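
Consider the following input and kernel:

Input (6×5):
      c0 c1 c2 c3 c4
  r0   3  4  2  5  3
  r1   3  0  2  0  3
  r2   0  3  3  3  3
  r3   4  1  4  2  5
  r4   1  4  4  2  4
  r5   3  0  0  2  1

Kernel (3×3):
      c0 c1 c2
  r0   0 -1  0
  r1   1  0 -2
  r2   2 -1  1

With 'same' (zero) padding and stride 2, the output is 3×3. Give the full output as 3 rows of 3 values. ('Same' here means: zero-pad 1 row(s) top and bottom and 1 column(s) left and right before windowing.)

-11 -8 2
-12 -5 -1
-15 -2 0

Output[0,0]: The receptive field on the zero-padded input at this output position is [0 0 0 / 0 3 4 / 0 3 0]. Elementwise product with the kernel and sum: 0·-1 + 0·1 + 4·-2 + 0·2 + 3·-1 + 0·1.
Output[0,1]: The receptive field on the zero-padded input at this output position is [0 0 0 / 4 2 5 / 0 2 0]. Elementwise product with the kernel and sum: 0·-1 + 4·1 + 5·-2 + 0·2 + 2·-1 + 0·1.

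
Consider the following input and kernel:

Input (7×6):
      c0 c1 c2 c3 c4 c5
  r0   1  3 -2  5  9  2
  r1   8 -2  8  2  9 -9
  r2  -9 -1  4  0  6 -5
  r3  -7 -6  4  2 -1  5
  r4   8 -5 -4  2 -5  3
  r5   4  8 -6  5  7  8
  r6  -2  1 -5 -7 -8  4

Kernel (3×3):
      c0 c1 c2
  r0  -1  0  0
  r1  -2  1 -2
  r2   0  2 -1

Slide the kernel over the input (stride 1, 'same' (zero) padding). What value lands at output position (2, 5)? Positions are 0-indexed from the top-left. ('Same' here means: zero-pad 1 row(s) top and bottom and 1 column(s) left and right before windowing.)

-16

The receptive field on the zero-padded input at this output position is [9 -9 0 / 6 -5 0 / -1 5 0]. Elementwise product with the kernel and sum: 9·-1 + 6·-2 + -5·1 + 0·-2 + 5·2 + 0·-1.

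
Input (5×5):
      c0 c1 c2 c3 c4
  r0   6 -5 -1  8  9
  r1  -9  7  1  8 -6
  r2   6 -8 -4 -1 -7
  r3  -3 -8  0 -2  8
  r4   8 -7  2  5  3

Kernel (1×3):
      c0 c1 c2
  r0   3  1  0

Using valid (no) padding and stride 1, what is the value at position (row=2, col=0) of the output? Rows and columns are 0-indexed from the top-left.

10

The receptive field on the input at this output position is [6 -8 -4]. Elementwise product with the kernel and sum: 6·3 + -8·1.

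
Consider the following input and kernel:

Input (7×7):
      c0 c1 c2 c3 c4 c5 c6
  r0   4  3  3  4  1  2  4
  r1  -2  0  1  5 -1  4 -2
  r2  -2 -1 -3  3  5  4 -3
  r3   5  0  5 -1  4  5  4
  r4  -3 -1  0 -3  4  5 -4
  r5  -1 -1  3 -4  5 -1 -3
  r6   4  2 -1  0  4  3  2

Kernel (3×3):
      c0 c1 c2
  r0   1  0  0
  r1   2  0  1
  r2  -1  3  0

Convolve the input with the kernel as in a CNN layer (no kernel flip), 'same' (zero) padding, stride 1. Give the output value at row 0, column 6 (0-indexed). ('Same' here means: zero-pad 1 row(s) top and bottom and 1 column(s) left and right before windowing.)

-6

The receptive field on the zero-padded input at this output position is [0 0 0 / 2 4 0 / 4 -2 0]. Elementwise product with the kernel and sum: 0·1 + 2·2 + 0·1 + 4·-1 + -2·3.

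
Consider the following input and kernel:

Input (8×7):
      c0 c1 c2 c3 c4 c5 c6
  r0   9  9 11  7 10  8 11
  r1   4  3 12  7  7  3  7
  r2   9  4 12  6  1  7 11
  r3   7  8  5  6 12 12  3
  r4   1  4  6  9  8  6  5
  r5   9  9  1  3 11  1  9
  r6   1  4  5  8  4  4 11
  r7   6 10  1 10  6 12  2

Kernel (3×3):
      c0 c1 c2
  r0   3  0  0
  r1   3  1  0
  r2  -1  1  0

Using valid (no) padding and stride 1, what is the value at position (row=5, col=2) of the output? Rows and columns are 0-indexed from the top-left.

The receptive field on the input at this output position is [1 3 11 / 5 8 4 / 1 10 6]. Elementwise product with the kernel and sum: 1·3 + 5·3 + 8·1 + 1·-1 + 10·1.

35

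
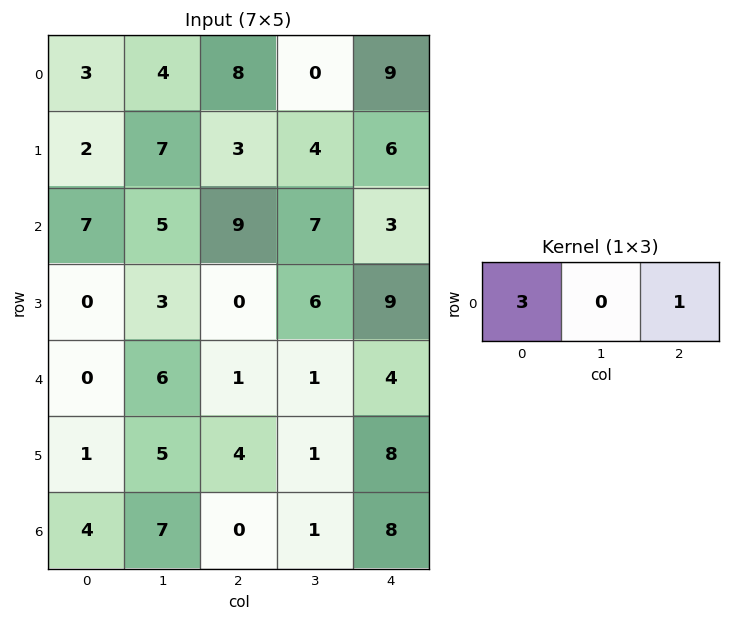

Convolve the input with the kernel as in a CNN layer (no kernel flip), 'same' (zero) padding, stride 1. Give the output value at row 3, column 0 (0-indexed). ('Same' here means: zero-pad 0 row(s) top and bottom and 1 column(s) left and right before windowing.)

3

The receptive field on the zero-padded input at this output position is [0 0 3]. Elementwise product with the kernel and sum: 0·3 + 3·1.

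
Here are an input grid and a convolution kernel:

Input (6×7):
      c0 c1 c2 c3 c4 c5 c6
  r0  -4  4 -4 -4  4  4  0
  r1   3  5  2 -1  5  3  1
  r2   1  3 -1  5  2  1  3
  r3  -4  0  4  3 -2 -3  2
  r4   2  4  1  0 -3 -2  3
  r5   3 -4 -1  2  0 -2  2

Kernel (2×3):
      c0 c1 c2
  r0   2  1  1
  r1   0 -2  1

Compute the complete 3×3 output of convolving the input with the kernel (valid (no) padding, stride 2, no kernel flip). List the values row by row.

Output[0,0]: The receptive field on the input at this output position is [-4 4 -4 / 3 5 2]. Elementwise product with the kernel and sum: -4·2 + 4·1 + -4·1 + 5·-2 + 2·1.
Output[0,1]: The receptive field on the input at this output position is [-4 -4 4 / 2 -1 5]. Elementwise product with the kernel and sum: -4·2 + -4·1 + 4·1 + -1·-2 + 5·1.

-16 -1 7
8 -3 16
16 -5 1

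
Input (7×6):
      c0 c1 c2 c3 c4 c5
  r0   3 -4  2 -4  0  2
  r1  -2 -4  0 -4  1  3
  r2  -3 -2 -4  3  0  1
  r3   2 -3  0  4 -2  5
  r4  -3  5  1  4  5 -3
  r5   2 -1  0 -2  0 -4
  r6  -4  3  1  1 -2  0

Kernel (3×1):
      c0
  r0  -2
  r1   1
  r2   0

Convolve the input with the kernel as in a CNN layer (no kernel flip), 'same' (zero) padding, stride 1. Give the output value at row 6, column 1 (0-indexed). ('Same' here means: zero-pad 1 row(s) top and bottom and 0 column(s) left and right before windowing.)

The receptive field on the zero-padded input at this output position is [-1 / 3 / 0]. Elementwise product with the kernel and sum: -1·-2 + 3·1.

5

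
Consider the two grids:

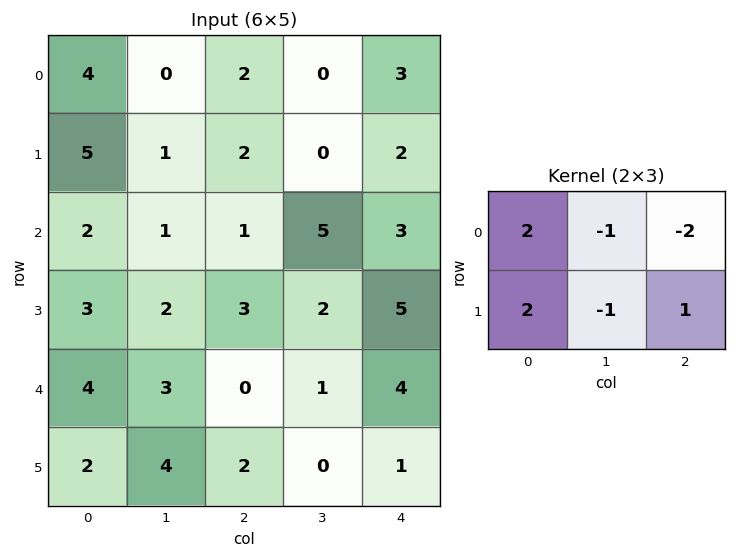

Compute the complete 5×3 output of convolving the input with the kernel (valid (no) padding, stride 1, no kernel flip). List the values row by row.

Output[0,0]: The receptive field on the input at this output position is [4 0 2 / 5 1 2]. Elementwise product with the kernel and sum: 4·2 + 0·-1 + 2·-2 + 5·2 + 1·-1 + 2·1.
Output[0,1]: The receptive field on the input at this output position is [0 2 0 / 1 2 0]. Elementwise product with the kernel and sum: 0·2 + 2·-1 + 0·-2 + 1·2 + 2·-1 + 0·1.

15 -2 4
9 6 0
8 -6 0
3 4 -3
7 10 -4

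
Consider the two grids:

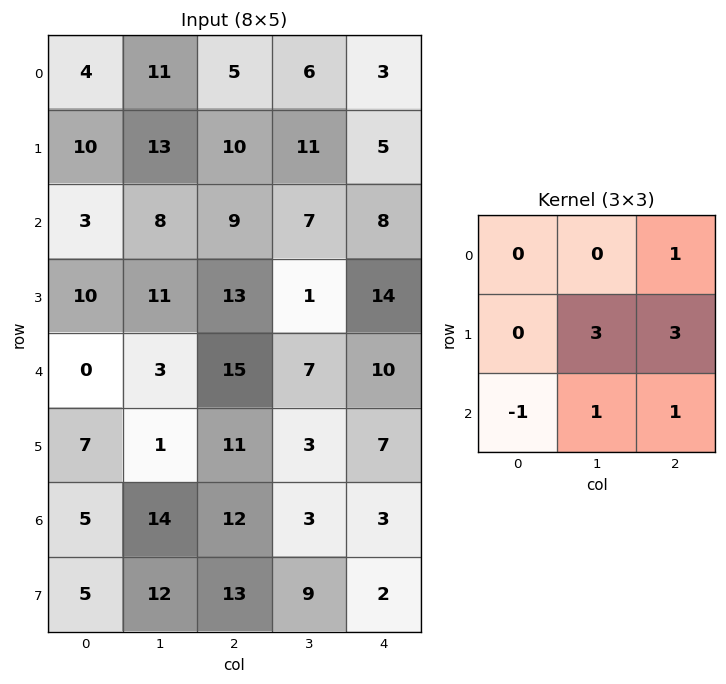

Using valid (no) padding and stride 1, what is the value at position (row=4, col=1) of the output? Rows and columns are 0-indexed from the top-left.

The receptive field on the input at this output position is [3 15 7 / 1 11 3 / 14 12 3]. Elementwise product with the kernel and sum: 7·1 + 11·3 + 3·3 + 14·-1 + 12·1 + 3·1.

50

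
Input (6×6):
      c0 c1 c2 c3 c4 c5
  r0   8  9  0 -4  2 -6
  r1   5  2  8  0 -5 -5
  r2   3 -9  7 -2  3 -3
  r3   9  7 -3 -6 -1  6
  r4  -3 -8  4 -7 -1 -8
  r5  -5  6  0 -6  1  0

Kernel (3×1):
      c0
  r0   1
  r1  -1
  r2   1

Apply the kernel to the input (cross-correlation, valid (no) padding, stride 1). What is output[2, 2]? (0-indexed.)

The receptive field on the input at this output position is [7 / -3 / 4]. Elementwise product with the kernel and sum: 7·1 + -3·-1 + 4·1.

14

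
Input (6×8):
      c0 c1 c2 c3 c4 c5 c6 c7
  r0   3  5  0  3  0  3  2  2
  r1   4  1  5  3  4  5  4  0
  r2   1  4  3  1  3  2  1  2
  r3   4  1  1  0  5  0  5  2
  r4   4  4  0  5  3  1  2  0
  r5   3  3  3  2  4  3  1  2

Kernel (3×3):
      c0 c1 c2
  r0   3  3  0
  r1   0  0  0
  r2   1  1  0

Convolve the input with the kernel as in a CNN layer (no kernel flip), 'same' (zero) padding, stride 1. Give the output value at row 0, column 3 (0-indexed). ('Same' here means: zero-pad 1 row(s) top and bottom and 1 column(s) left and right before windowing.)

The receptive field on the zero-padded input at this output position is [0 0 0 / 0 3 0 / 5 3 4]. Elementwise product with the kernel and sum: 0·3 + 0·3 + 5·1 + 3·1.

8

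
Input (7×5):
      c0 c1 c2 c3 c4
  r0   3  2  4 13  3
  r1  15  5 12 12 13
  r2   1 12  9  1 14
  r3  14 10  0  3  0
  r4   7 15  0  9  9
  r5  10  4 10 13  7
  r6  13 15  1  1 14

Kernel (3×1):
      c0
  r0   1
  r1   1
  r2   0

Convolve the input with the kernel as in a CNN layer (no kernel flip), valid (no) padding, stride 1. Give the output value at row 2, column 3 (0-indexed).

4

The receptive field on the input at this output position is [1 / 3 / 9]. Elementwise product with the kernel and sum: 1·1 + 3·1.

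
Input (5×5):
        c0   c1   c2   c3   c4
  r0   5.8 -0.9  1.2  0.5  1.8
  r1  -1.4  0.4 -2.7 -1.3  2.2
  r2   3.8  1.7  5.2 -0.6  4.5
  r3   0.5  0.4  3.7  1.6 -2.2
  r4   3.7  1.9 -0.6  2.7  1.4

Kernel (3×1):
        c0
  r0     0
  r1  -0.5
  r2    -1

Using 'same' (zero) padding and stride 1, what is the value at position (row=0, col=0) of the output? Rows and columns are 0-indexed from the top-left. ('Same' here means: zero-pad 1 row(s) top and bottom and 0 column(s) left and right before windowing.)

-1.5

The receptive field on the zero-padded input at this output position is [0 / 5.8 / -1.4]. Elementwise product with the kernel and sum: 5.8·-0.5 + -1.4·-1.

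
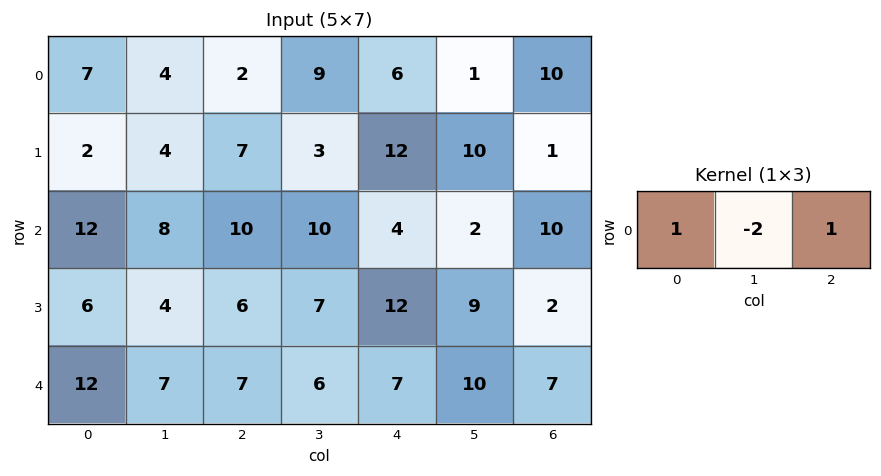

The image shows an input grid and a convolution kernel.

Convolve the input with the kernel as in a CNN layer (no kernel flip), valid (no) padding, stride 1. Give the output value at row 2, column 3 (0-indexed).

The receptive field on the input at this output position is [10 4 2]. Elementwise product with the kernel and sum: 10·1 + 4·-2 + 2·1.

4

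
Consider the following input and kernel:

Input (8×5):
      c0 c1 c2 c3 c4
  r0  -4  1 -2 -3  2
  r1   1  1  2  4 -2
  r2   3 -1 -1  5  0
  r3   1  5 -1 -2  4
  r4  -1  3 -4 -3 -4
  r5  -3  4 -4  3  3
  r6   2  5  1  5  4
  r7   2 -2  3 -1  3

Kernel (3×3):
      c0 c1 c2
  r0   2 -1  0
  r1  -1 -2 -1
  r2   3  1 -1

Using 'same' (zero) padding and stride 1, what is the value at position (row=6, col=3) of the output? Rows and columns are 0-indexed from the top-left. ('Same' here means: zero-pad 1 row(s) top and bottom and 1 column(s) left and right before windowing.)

-21

The receptive field on the zero-padded input at this output position is [-4 3 3 / 1 5 4 / 3 -1 3]. Elementwise product with the kernel and sum: -4·2 + 3·-1 + 1·-1 + 5·-2 + 4·-1 + 3·3 + -1·1 + 3·-1.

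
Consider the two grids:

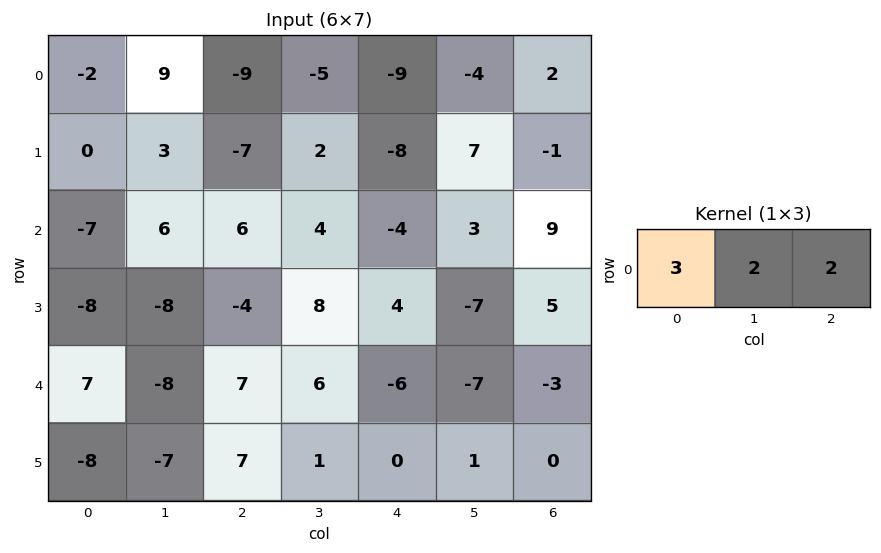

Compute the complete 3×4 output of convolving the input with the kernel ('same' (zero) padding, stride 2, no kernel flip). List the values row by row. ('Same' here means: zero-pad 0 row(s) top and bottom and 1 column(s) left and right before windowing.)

14 -1 -41 -8
-2 38 10 27
-2 2 -8 -27

Output[0,0]: The receptive field on the zero-padded input at this output position is [0 -2 9]. Elementwise product with the kernel and sum: 0·3 + -2·2 + 9·2.
Output[0,1]: The receptive field on the zero-padded input at this output position is [9 -9 -5]. Elementwise product with the kernel and sum: 9·3 + -9·2 + -5·2.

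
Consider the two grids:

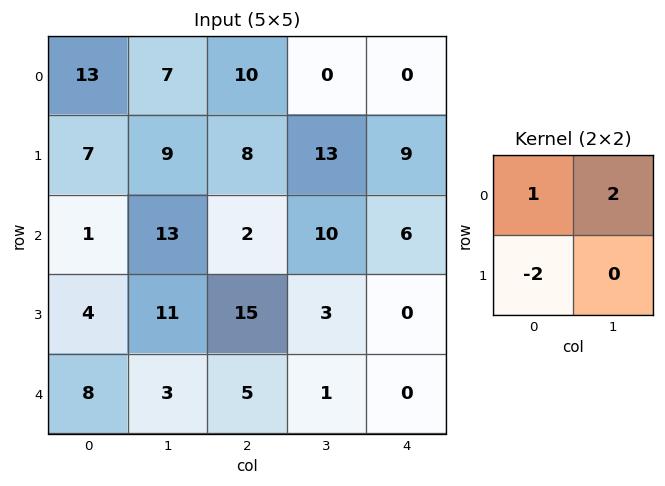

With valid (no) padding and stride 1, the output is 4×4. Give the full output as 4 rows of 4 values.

Output[0,0]: The receptive field on the input at this output position is [13 7 / 7 9]. Elementwise product with the kernel and sum: 13·1 + 7·2 + 7·-2.
Output[0,1]: The receptive field on the input at this output position is [7 10 / 9 8]. Elementwise product with the kernel and sum: 7·1 + 10·2 + 9·-2.

13 9 -6 -26
23 -1 30 11
19 -5 -8 16
10 35 11 1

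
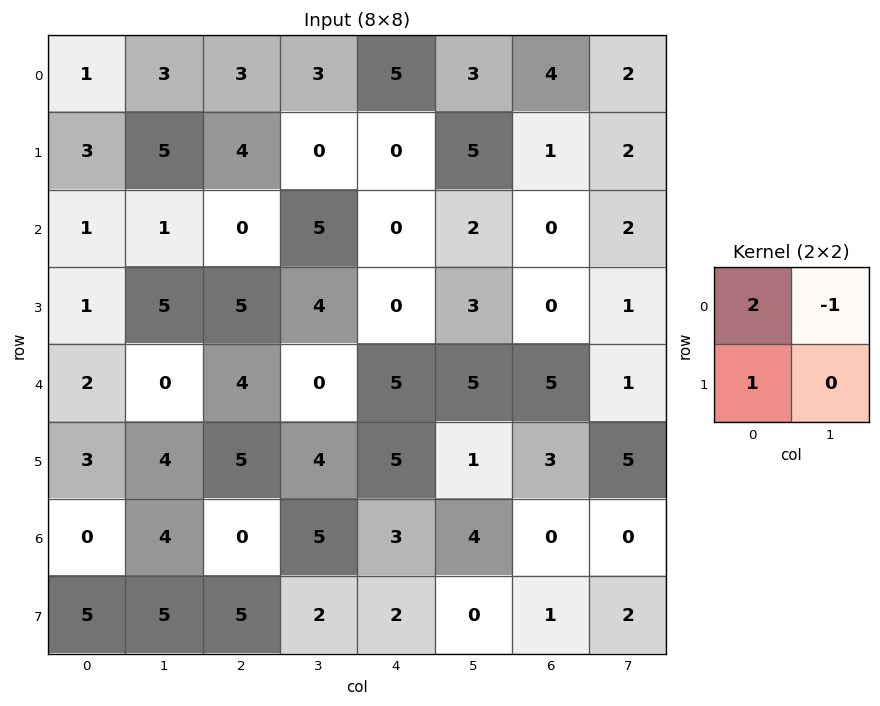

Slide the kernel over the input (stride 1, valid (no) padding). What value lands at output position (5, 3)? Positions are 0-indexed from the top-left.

The receptive field on the input at this output position is [4 5 / 5 3]. Elementwise product with the kernel and sum: 4·2 + 5·-1 + 5·1.

8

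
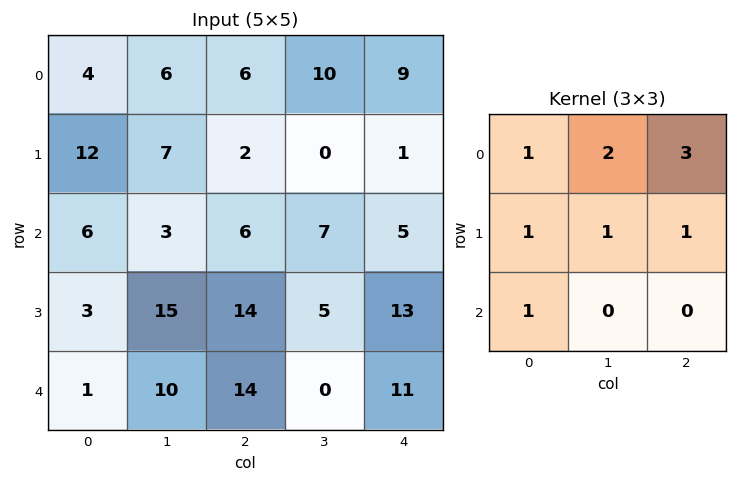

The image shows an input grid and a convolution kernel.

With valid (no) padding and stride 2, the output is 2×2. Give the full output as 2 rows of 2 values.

Output[0,0]: The receptive field on the input at this output position is [4 6 6 / 12 7 2 / 6 3 6]. Elementwise product with the kernel and sum: 4·1 + 6·2 + 6·3 + 12·1 + 7·1 + 2·1 + 6·1.

61 62
63 81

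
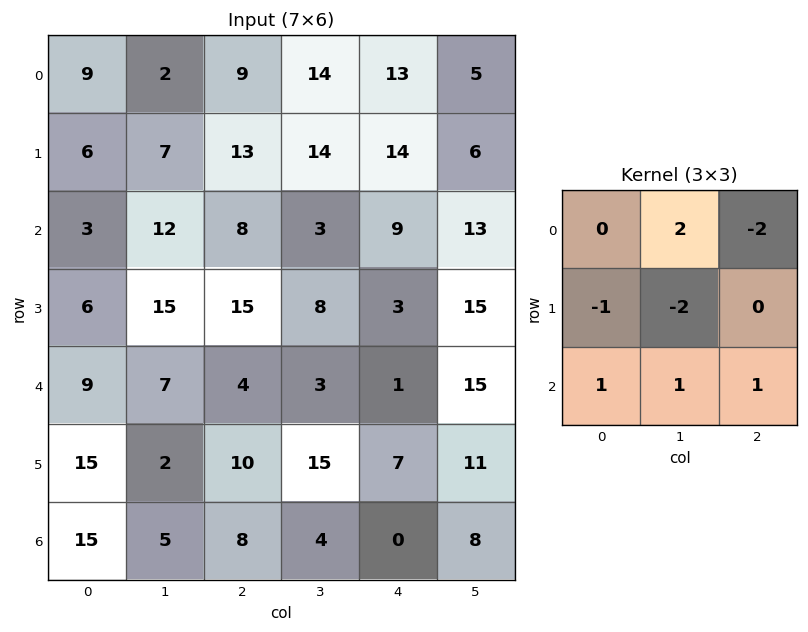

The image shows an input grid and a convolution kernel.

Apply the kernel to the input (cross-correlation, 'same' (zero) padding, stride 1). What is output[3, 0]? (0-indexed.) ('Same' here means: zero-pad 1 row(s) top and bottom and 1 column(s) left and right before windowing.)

The receptive field on the zero-padded input at this output position is [0 3 12 / 0 6 15 / 0 9 7]. Elementwise product with the kernel and sum: 3·2 + 12·-2 + 0·-1 + 6·-2 + 0·1 + 9·1 + 7·1.

-14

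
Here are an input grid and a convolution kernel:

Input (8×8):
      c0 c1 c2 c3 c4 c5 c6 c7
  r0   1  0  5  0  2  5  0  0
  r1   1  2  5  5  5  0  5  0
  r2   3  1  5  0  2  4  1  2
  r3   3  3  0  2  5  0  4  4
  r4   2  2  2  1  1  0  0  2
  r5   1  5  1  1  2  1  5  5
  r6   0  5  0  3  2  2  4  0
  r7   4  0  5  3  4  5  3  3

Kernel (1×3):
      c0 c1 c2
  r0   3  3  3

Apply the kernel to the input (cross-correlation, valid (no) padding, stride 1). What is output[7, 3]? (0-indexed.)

The receptive field on the input at this output position is [3 4 5]. Elementwise product with the kernel and sum: 3·3 + 4·3 + 5·3.

36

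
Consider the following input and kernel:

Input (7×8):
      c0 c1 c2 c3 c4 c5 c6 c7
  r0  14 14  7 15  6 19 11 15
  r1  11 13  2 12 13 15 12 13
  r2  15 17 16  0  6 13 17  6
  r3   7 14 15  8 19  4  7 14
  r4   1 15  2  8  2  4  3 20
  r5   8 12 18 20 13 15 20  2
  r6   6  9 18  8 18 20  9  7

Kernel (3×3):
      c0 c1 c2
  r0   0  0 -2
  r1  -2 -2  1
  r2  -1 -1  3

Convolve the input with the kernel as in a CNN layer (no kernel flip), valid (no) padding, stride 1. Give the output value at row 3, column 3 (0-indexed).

The receptive field on the input at this output position is [8 19 4 / 8 2 4 / 20 13 15]. Elementwise product with the kernel and sum: 4·-2 + 8·-2 + 2·-2 + 4·1 + 20·-1 + 13·-1 + 15·3.

-12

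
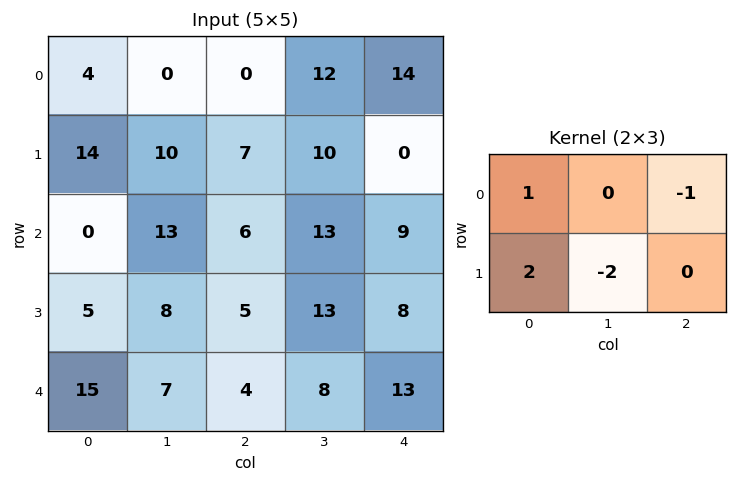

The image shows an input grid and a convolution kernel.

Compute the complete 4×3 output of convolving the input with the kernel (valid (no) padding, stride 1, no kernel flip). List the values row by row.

12 -6 -20
-19 14 -7
-12 6 -19
16 1 -11

Output[0,0]: The receptive field on the input at this output position is [4 0 0 / 14 10 7]. Elementwise product with the kernel and sum: 4·1 + 0·-1 + 14·2 + 10·-2.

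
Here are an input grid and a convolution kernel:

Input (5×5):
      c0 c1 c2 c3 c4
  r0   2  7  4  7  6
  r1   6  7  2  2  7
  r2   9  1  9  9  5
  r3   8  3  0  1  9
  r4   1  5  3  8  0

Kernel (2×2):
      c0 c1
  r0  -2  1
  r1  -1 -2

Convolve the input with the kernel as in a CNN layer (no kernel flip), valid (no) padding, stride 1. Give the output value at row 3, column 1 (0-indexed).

The receptive field on the input at this output position is [3 0 / 5 3]. Elementwise product with the kernel and sum: 3·-2 + 0·1 + 5·-1 + 3·-2.

-17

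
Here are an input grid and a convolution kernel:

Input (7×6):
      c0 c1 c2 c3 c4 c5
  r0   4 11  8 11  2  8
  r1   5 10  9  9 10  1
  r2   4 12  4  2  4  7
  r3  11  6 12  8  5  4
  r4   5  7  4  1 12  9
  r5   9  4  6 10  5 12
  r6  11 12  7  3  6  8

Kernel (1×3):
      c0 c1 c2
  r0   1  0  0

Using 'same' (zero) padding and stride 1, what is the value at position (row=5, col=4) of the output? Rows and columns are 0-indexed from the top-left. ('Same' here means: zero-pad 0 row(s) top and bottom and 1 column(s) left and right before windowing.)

The receptive field on the zero-padded input at this output position is [10 5 12]. Elementwise product with the kernel and sum: 10·1.

10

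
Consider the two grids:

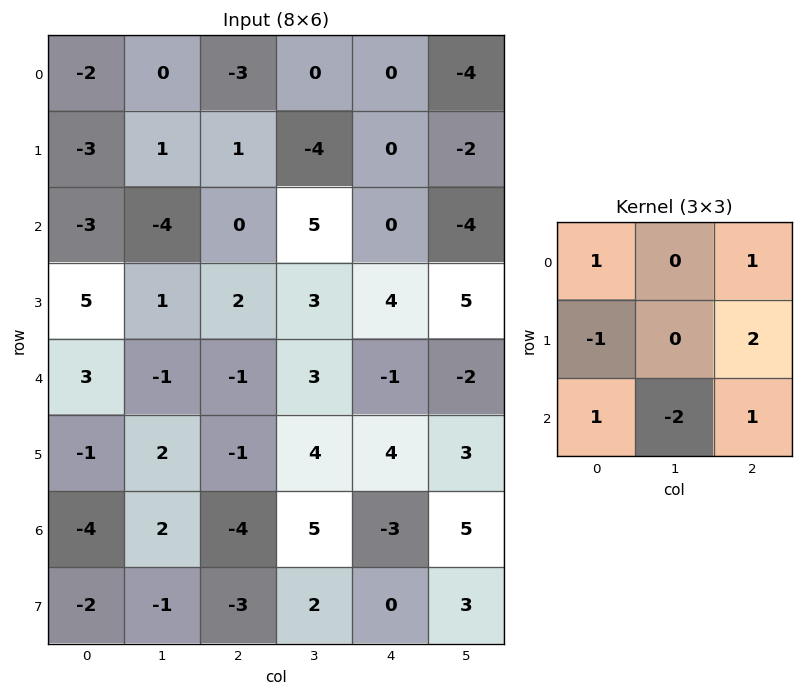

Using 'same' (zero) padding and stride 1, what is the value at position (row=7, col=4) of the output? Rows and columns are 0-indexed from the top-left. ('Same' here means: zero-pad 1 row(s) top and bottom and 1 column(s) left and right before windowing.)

The receptive field on the zero-padded input at this output position is [5 -3 5 / 2 0 3 / 0 0 0]. Elementwise product with the kernel and sum: 5·1 + 5·1 + 2·-1 + 3·2 + 0·1 + 0·-2 + 0·1.

14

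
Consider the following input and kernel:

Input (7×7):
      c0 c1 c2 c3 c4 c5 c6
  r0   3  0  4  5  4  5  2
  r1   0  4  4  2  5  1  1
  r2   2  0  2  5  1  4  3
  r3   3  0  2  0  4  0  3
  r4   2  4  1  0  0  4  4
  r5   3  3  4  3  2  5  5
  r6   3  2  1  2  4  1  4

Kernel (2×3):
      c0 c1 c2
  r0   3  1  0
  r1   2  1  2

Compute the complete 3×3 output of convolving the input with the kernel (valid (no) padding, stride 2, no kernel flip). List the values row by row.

21 37 30
16 23 21
27 18 23

Output[0,0]: The receptive field on the input at this output position is [3 0 4 / 0 4 4]. Elementwise product with the kernel and sum: 3·3 + 0·1 + 0·2 + 4·1 + 4·2.
Output[0,1]: The receptive field on the input at this output position is [4 5 4 / 4 2 5]. Elementwise product with the kernel and sum: 4·3 + 5·1 + 4·2 + 2·1 + 5·2.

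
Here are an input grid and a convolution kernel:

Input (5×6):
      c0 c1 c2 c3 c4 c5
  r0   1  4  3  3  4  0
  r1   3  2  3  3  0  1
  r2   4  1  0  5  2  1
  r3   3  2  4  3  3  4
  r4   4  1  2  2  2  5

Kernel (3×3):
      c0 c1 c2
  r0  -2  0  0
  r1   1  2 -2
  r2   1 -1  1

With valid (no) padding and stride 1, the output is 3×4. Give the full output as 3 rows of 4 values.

2 0 0 -1
5 -12 4 5
-4 3 6 -4

Output[0,0]: The receptive field on the input at this output position is [1 4 3 / 3 2 3 / 4 1 0]. Elementwise product with the kernel and sum: 1·-2 + 3·1 + 2·2 + 3·-2 + 4·1 + 1·-1 + 0·1.
Output[0,1]: The receptive field on the input at this output position is [4 3 3 / 2 3 3 / 1 0 5]. Elementwise product with the kernel and sum: 4·-2 + 2·1 + 3·2 + 3·-2 + 1·1 + 0·-1 + 5·1.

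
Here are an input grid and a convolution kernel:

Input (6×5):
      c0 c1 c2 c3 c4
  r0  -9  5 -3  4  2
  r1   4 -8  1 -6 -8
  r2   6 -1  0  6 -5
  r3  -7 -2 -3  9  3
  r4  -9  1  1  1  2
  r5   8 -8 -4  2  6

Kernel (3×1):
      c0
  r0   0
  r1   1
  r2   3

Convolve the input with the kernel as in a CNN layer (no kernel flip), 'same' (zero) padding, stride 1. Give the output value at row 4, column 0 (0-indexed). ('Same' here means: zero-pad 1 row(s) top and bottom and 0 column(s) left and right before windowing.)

15

The receptive field on the zero-padded input at this output position is [-7 / -9 / 8]. Elementwise product with the kernel and sum: -9·1 + 8·3.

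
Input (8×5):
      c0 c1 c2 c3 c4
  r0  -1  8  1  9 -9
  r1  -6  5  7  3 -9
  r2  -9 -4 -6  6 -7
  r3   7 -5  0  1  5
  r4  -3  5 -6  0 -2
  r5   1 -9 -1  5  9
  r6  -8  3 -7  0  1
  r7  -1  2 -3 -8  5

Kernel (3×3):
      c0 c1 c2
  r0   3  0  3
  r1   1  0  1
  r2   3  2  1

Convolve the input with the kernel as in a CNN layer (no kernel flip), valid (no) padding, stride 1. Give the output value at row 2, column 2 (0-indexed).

The receptive field on the input at this output position is [-6 6 -7 / 0 1 5 / -6 0 -2]. Elementwise product with the kernel and sum: -6·3 + -7·3 + 0·1 + 5·1 + -6·3 + 0·2 + -2·1.

-54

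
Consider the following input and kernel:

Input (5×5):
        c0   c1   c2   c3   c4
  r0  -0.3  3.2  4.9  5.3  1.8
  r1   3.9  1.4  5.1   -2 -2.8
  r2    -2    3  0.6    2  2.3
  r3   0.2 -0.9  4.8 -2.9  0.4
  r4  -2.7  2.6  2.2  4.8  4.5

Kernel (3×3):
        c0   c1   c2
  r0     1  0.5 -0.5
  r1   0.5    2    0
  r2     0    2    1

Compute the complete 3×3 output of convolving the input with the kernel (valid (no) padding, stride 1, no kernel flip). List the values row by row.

Output[0,0]: The receptive field on the input at this output position is [-0.3 3.2 4.9 / 3.9 1.4 5.1 / -2 3 0.6]. Elementwise product with the kernel and sum: -0.3·1 + 3.2·0.5 + 4.9·-0.5 + 3.9·0.5 + 1.4·2 + 3·2 + 0.6·1.

10.2 17.1 11.5
10.05 14.35 4.4
4.9 20.65 11.15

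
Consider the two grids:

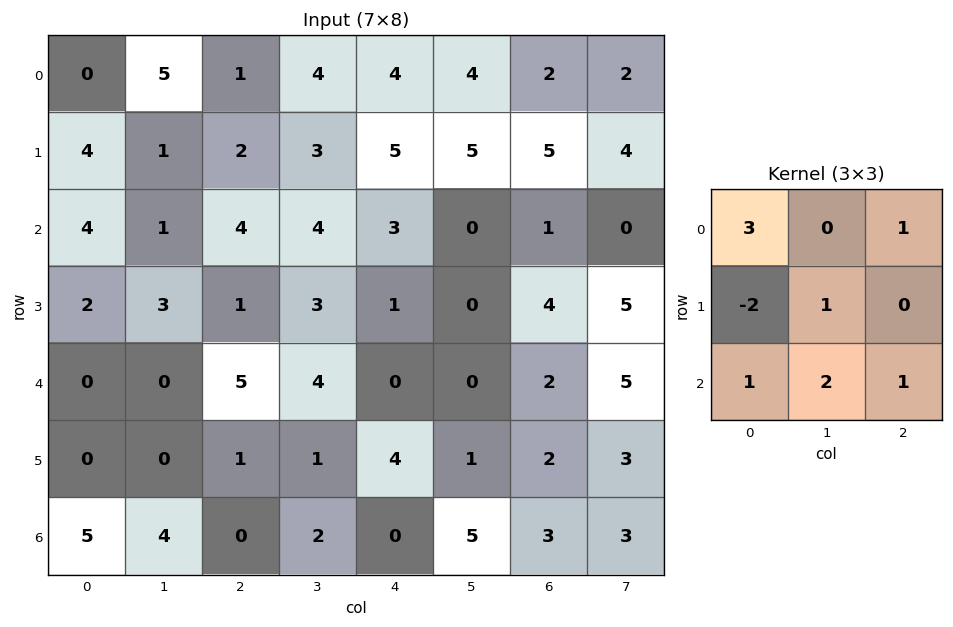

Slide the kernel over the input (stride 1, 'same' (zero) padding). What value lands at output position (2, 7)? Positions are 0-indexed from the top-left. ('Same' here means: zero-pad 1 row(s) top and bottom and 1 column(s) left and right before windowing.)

The receptive field on the zero-padded input at this output position is [5 4 0 / 1 0 0 / 4 5 0]. Elementwise product with the kernel and sum: 5·3 + 0·1 + 1·-2 + 0·1 + 4·1 + 5·2 + 0·1.

27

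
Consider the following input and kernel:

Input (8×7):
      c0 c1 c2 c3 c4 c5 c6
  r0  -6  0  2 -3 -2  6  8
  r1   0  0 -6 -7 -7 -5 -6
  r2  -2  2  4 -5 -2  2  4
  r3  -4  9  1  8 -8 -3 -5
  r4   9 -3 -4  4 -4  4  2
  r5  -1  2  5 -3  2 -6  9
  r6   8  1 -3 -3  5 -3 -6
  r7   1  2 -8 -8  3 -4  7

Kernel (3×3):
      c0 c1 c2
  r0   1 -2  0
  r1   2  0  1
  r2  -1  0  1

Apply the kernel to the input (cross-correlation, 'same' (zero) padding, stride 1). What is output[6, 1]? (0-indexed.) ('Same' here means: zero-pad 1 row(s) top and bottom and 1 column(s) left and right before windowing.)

-1

The receptive field on the zero-padded input at this output position is [-1 2 5 / 8 1 -3 / 1 2 -8]. Elementwise product with the kernel and sum: -1·1 + 2·-2 + 8·2 + -3·1 + 1·-1 + -8·1.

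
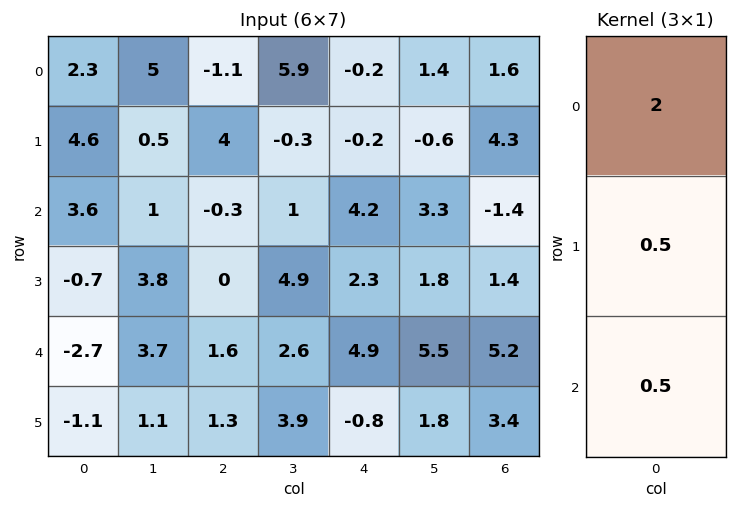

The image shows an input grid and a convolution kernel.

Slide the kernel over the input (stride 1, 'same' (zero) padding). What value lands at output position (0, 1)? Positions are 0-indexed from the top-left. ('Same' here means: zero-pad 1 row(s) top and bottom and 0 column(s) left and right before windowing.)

The receptive field on the zero-padded input at this output position is [0 / 5 / 0.5]. Elementwise product with the kernel and sum: 0·2 + 5·0.5 + 0.5·0.5.

2.75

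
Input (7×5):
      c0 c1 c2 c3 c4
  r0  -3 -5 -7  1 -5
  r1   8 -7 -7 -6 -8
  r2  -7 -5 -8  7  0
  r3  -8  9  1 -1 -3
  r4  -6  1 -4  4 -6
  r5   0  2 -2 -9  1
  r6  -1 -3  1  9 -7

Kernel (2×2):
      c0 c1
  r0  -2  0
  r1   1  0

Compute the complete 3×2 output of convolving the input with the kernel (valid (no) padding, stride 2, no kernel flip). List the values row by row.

14 7
6 17
12 6

Output[0,0]: The receptive field on the input at this output position is [-3 -5 / 8 -7]. Elementwise product with the kernel and sum: -3·-2 + 8·1.
Output[0,1]: The receptive field on the input at this output position is [-7 1 / -7 -6]. Elementwise product with the kernel and sum: -7·-2 + -7·1.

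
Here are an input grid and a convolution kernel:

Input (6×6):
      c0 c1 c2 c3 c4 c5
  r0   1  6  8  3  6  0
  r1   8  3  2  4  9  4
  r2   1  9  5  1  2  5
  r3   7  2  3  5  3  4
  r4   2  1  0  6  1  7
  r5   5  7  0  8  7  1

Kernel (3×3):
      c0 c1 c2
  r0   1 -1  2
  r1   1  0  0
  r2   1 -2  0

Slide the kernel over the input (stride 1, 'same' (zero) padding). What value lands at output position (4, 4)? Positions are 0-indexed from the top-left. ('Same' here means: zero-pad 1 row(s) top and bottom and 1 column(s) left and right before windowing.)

The receptive field on the zero-padded input at this output position is [5 3 4 / 6 1 7 / 8 7 1]. Elementwise product with the kernel and sum: 5·1 + 3·-1 + 4·2 + 6·1 + 8·1 + 7·-2.

10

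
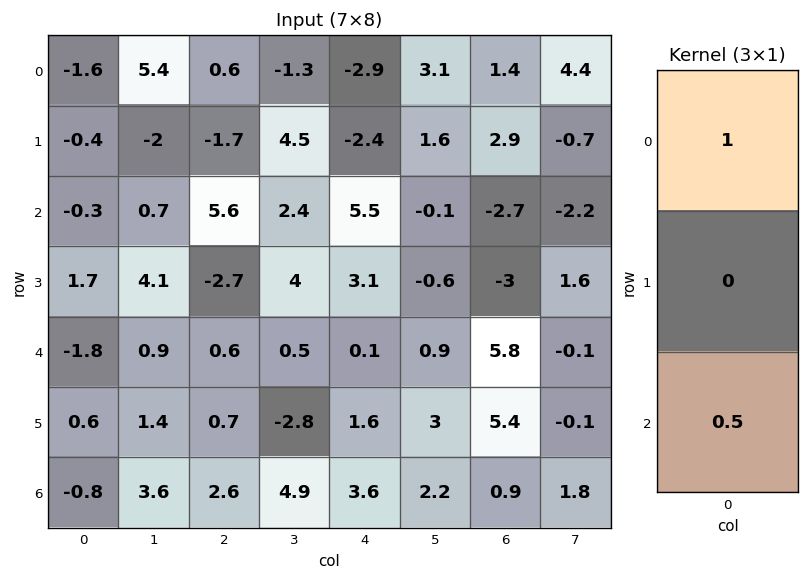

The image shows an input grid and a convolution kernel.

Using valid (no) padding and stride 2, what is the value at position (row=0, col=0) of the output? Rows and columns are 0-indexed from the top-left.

The receptive field on the input at this output position is [-1.6 / -0.4 / -0.3]. Elementwise product with the kernel and sum: -1.6·1 + -0.3·0.5.

-1.75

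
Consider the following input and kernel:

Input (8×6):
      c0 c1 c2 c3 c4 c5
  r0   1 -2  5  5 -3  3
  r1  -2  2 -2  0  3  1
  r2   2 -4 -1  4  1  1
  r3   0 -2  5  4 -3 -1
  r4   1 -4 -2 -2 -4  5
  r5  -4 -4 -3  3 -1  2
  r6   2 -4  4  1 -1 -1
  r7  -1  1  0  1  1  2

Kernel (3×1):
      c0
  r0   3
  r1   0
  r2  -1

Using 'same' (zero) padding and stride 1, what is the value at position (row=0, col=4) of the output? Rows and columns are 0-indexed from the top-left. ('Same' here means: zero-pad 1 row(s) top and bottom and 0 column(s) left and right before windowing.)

-3

The receptive field on the zero-padded input at this output position is [0 / -3 / 3]. Elementwise product with the kernel and sum: 0·3 + 3·-1.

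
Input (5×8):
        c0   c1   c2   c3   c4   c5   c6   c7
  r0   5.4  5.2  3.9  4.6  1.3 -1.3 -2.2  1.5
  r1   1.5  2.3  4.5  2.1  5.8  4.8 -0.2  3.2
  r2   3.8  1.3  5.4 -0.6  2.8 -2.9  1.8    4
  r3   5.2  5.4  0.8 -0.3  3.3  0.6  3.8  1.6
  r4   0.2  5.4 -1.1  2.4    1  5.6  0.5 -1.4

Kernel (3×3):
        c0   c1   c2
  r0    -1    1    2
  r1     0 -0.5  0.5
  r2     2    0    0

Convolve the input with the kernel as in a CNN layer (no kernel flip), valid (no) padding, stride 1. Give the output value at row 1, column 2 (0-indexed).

The receptive field on the input at this output position is [4.5 2.1 5.8 / 5.4 -0.6 2.8 / 0.8 -0.3 3.3]. Elementwise product with the kernel and sum: 4.5·-1 + 2.1·1 + 5.8·2 + -0.6·-0.5 + 2.8·0.5 + 0.8·2.

12.5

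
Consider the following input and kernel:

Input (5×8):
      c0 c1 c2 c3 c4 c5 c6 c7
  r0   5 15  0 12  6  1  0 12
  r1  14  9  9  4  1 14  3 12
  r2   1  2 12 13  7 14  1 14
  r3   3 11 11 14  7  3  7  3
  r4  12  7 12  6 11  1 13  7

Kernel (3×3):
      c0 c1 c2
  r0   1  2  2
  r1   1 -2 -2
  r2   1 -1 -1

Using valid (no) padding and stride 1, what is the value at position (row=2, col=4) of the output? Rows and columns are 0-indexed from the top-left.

21

The receptive field on the input at this output position is [7 14 1 / 7 3 7 / 11 1 13]. Elementwise product with the kernel and sum: 7·1 + 14·2 + 1·2 + 7·1 + 3·-2 + 7·-2 + 11·1 + 1·-1 + 13·-1.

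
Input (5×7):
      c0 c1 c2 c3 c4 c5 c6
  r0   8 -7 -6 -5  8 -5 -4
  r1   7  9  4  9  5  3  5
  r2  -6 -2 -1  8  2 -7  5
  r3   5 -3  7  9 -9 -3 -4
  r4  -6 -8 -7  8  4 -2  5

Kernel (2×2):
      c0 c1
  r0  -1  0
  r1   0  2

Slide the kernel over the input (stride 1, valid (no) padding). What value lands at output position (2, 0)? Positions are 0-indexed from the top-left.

0

The receptive field on the input at this output position is [-6 -2 / 5 -3]. Elementwise product with the kernel and sum: -6·-1 + -3·2.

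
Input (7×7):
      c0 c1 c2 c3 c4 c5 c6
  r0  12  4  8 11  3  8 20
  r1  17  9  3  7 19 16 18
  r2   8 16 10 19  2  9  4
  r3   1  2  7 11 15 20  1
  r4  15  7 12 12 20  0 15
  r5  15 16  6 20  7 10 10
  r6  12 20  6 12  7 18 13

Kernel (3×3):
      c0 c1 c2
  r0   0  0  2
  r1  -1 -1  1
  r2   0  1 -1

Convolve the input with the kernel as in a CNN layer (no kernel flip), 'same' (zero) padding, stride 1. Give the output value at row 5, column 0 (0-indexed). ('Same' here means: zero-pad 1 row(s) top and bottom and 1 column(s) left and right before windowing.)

7

The receptive field on the zero-padded input at this output position is [0 15 7 / 0 15 16 / 0 12 20]. Elementwise product with the kernel and sum: 7·2 + 0·-1 + 15·-1 + 16·1 + 12·1 + 20·-1.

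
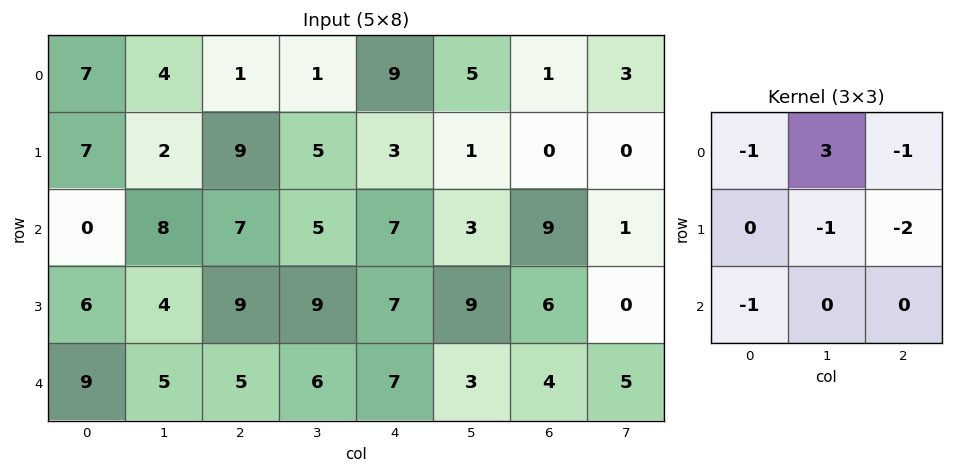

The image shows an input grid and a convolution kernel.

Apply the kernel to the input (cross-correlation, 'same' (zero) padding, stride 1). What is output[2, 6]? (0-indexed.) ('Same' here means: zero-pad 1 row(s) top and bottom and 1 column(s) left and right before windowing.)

The receptive field on the zero-padded input at this output position is [1 0 0 / 3 9 1 / 9 6 0]. Elementwise product with the kernel and sum: 1·-1 + 0·3 + 0·-1 + 9·-1 + 1·-2 + 9·-1.

-21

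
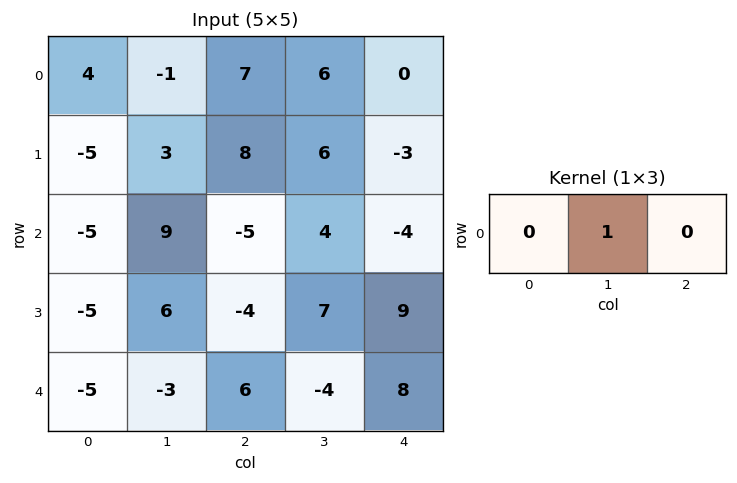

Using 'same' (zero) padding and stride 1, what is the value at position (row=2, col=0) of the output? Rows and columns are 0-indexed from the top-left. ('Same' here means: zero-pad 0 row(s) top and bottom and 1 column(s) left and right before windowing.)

-5

The receptive field on the zero-padded input at this output position is [0 -5 9]. Elementwise product with the kernel and sum: -5·1.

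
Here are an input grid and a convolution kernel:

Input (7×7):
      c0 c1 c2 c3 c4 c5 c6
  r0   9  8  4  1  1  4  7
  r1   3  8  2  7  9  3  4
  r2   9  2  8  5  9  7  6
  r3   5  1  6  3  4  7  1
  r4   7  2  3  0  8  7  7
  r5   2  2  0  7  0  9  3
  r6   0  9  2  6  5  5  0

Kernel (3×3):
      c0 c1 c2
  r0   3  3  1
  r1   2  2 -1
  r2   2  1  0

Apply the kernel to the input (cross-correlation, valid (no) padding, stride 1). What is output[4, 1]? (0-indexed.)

32

The receptive field on the input at this output position is [2 3 0 / 2 0 7 / 9 2 6]. Elementwise product with the kernel and sum: 2·3 + 3·3 + 0·1 + 2·2 + 0·2 + 7·-1 + 9·2 + 2·1.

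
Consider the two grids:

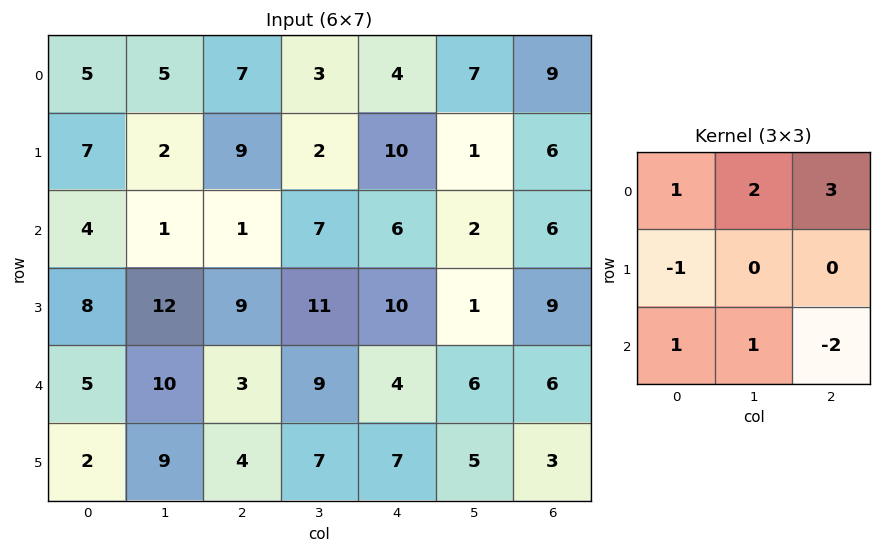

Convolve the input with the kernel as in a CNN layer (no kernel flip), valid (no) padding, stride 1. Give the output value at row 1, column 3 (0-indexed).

37

The receptive field on the input at this output position is [2 10 1 / 7 6 2 / 11 10 1]. Elementwise product with the kernel and sum: 2·1 + 10·2 + 1·3 + 7·-1 + 11·1 + 10·1 + 1·-2.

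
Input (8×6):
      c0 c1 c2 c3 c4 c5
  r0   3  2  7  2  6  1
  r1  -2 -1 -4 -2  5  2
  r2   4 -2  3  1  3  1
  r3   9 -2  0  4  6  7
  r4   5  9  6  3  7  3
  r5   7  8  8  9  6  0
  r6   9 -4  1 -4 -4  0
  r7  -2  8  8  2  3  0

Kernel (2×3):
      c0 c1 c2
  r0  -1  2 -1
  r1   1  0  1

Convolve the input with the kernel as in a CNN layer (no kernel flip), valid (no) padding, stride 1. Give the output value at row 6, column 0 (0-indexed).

The receptive field on the input at this output position is [9 -4 1 / -2 8 8]. Elementwise product with the kernel and sum: 9·-1 + -4·2 + 1·-1 + -2·1 + 8·1.

-12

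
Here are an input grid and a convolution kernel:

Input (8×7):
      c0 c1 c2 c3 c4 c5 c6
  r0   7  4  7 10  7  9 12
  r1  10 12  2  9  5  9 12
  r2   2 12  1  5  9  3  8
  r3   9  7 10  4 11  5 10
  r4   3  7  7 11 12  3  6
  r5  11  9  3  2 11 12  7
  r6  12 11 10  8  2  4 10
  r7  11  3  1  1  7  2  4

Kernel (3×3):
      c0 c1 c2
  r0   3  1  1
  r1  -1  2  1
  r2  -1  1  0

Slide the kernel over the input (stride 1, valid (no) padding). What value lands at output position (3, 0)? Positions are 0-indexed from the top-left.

The receptive field on the input at this output position is [9 7 10 / 3 7 7 / 11 9 3]. Elementwise product with the kernel and sum: 9·3 + 7·1 + 10·1 + 3·-1 + 7·2 + 7·1 + 11·-1 + 9·1.

60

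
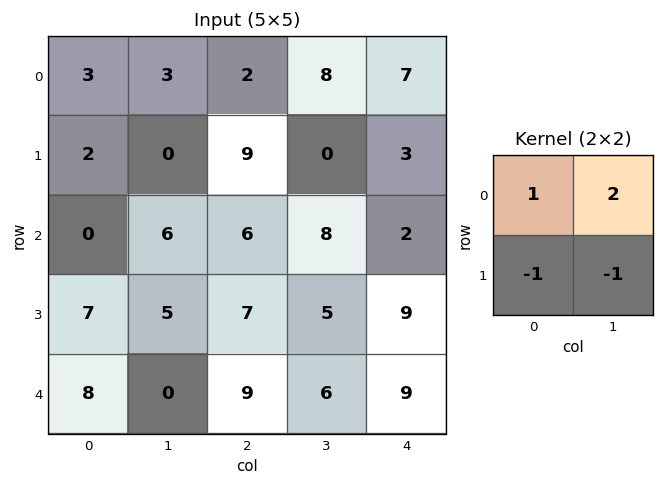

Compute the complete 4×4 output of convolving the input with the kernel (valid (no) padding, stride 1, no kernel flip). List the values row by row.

Output[0,0]: The receptive field on the input at this output position is [3 3 / 2 0]. Elementwise product with the kernel and sum: 3·1 + 3·2 + 2·-1 + 0·-1.

7 -2 9 19
-4 6 -5 -4
0 6 10 -2
9 10 2 8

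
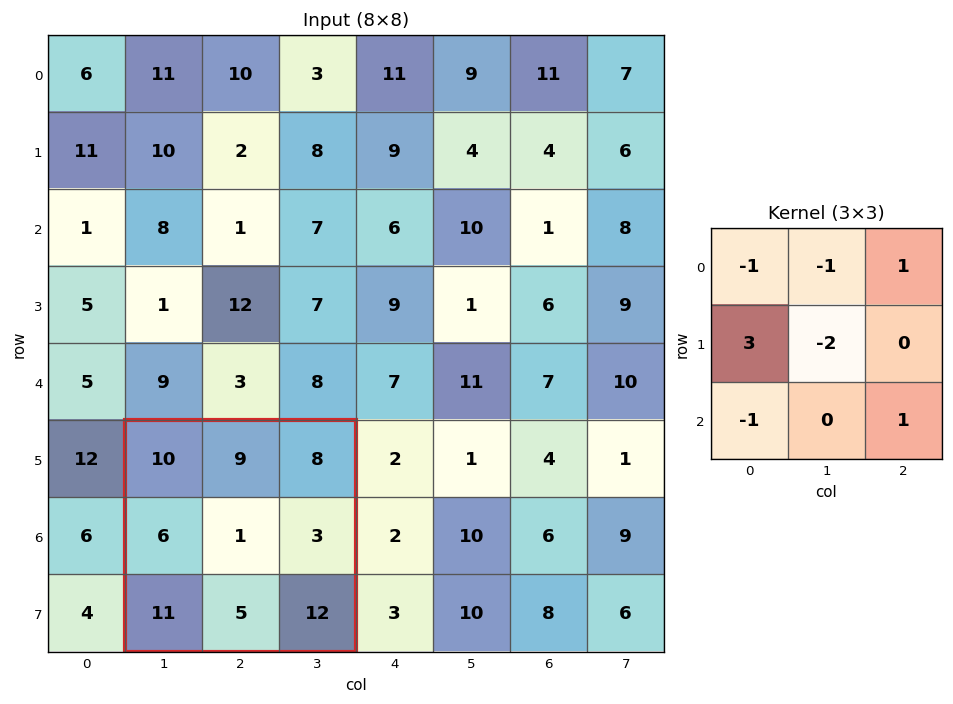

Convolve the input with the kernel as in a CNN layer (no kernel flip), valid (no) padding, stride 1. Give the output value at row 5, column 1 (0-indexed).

6

The receptive field on the input at this output position is [10 9 8 / 6 1 3 / 11 5 12]. Elementwise product with the kernel and sum: 10·-1 + 9·-1 + 8·1 + 6·3 + 1·-2 + 11·-1 + 12·1.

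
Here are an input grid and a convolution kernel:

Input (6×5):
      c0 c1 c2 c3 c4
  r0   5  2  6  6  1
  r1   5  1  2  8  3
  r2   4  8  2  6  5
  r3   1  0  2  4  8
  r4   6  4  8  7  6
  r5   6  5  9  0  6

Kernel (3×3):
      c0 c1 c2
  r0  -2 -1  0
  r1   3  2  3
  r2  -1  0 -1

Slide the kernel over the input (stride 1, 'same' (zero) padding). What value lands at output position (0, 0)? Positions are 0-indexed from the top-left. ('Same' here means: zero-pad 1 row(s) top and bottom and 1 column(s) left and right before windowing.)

15

The receptive field on the zero-padded input at this output position is [0 0 0 / 0 5 2 / 0 5 1]. Elementwise product with the kernel and sum: 0·-2 + 0·-1 + 0·3 + 5·2 + 2·3 + 0·-1 + 1·-1.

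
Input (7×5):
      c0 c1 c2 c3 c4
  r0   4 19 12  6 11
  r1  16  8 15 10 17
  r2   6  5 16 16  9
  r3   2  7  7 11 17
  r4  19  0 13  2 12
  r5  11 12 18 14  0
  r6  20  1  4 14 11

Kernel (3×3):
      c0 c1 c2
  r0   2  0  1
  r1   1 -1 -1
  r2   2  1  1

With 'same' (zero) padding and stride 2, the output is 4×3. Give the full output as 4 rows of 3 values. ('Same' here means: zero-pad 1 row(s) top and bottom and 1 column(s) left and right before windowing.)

Output[0,0]: The receptive field on the zero-padded input at this output position is [0 0 0 / 0 4 19 / 0 16 8]. Elementwise product with the kernel and sum: 0·2 + 0·1 + 0·1 + 4·-1 + 19·-1 + 0·2 + 16·1 + 8·1.
Output[0,1]: The receptive field on the zero-padded input at this output position is [0 0 0 / 19 12 6 / 8 15 10]. Elementwise product with the kernel and sum: 0·2 + 0·1 + 19·1 + 12·-1 + 6·-1 + 8·2 + 15·1 + 10·1.

1 42 32
6 31 66
11 66 40
-9 21 31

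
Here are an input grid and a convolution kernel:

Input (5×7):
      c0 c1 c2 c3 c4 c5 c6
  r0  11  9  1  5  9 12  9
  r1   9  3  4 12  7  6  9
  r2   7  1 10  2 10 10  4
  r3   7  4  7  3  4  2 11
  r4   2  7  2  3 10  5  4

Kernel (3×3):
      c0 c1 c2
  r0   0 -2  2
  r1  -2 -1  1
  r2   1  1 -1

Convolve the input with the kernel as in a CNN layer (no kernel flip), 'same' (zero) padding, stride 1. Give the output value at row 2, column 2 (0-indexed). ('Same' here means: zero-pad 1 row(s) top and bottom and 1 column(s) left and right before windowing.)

14

The receptive field on the zero-padded input at this output position is [3 4 12 / 1 10 2 / 4 7 3]. Elementwise product with the kernel and sum: 4·-2 + 12·2 + 1·-2 + 10·-1 + 2·1 + 4·1 + 7·1 + 3·-1.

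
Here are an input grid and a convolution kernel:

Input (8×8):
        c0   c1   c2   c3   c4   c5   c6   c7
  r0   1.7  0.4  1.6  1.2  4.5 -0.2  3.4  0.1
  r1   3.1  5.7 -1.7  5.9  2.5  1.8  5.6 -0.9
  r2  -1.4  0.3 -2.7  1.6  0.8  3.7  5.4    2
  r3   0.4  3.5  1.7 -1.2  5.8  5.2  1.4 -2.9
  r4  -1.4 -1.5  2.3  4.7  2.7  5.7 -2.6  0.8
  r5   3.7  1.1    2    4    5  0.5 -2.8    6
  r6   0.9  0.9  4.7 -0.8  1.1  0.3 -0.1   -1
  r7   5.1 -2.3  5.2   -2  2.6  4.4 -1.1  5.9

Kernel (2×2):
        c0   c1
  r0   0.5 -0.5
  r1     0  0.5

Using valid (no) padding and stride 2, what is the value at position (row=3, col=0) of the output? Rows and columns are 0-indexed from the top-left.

The receptive field on the input at this output position is [0.9 0.9 / 5.1 -2.3]. Elementwise product with the kernel and sum: 0.9·0.5 + 0.9·-0.5 + -2.3·0.5.

-1.15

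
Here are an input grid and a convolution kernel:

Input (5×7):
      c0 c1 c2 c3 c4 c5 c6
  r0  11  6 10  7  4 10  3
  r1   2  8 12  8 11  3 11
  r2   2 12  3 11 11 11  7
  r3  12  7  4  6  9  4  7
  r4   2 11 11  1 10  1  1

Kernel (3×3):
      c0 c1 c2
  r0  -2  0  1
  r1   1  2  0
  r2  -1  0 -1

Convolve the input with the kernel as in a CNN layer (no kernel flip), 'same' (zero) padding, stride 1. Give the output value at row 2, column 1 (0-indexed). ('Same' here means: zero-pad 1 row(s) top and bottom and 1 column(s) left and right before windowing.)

18

The receptive field on the zero-padded input at this output position is [2 8 12 / 2 12 3 / 12 7 4]. Elementwise product with the kernel and sum: 2·-2 + 12·1 + 2·1 + 12·2 + 12·-1 + 4·-1.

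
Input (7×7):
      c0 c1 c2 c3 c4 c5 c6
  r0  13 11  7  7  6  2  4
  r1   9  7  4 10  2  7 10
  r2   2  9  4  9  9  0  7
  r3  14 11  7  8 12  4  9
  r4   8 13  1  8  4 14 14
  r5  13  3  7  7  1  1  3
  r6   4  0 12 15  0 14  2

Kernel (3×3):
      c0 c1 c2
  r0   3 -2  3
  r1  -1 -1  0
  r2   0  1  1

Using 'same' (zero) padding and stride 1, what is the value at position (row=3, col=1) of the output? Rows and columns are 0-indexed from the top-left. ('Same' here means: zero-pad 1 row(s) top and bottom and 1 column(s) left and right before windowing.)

-11

The receptive field on the zero-padded input at this output position is [2 9 4 / 14 11 7 / 8 13 1]. Elementwise product with the kernel and sum: 2·3 + 9·-2 + 4·3 + 14·-1 + 11·-1 + 13·1 + 1·1.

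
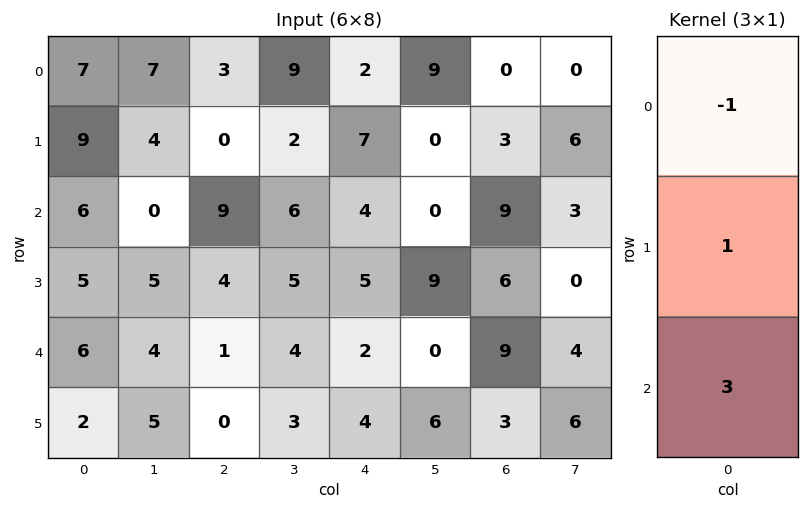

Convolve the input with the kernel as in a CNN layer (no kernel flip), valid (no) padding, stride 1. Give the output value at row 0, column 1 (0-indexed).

-3

The receptive field on the input at this output position is [7 / 4 / 0]. Elementwise product with the kernel and sum: 7·-1 + 4·1 + 0·3.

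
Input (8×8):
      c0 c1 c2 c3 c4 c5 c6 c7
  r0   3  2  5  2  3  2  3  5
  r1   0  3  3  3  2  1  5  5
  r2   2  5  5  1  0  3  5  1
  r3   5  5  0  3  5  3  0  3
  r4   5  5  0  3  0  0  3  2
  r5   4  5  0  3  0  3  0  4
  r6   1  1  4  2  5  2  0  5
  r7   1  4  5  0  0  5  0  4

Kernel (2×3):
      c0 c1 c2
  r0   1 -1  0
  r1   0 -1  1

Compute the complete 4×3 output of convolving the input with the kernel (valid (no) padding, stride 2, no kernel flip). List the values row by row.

1 2 5
-8 6 -6
-5 -6 -3
1 2 -2

Output[0,0]: The receptive field on the input at this output position is [3 2 5 / 0 3 3]. Elementwise product with the kernel and sum: 3·1 + 2·-1 + 3·-1 + 3·1.
Output[0,1]: The receptive field on the input at this output position is [5 2 3 / 3 3 2]. Elementwise product with the kernel and sum: 5·1 + 2·-1 + 3·-1 + 2·1.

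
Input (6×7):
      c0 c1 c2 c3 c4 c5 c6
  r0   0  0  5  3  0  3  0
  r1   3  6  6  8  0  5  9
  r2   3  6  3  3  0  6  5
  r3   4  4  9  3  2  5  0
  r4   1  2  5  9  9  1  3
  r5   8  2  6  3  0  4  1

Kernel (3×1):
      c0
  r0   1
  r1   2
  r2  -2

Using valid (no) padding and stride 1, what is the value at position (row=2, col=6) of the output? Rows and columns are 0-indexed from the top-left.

-1

The receptive field on the input at this output position is [5 / 0 / 3]. Elementwise product with the kernel and sum: 5·1 + 0·2 + 3·-2.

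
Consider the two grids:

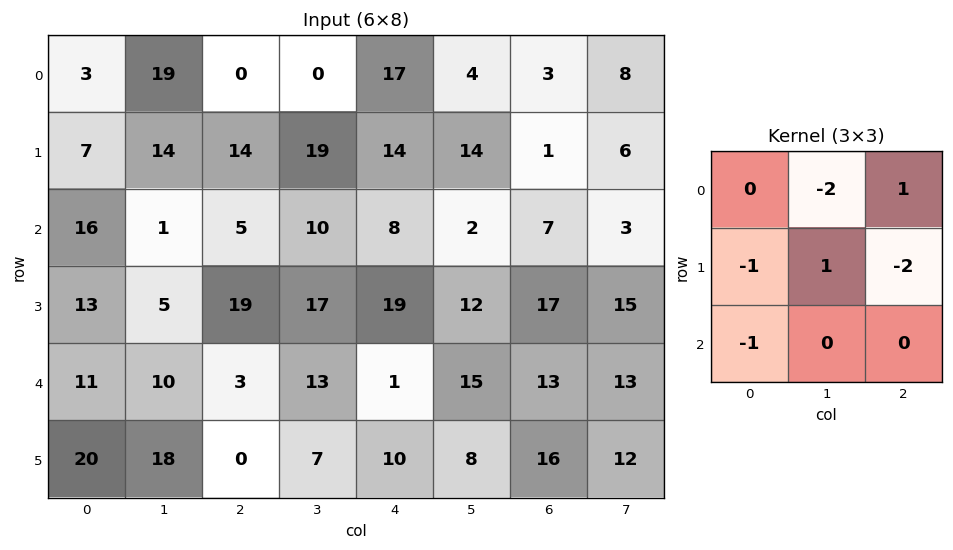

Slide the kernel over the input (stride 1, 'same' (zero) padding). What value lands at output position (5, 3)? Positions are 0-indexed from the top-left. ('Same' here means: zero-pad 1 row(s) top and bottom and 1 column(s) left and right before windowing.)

The receptive field on the zero-padded input at this output position is [3 13 1 / 0 7 10 / 0 0 0]. Elementwise product with the kernel and sum: 13·-2 + 1·1 + 0·-1 + 7·1 + 10·-2 + 0·-1.

-38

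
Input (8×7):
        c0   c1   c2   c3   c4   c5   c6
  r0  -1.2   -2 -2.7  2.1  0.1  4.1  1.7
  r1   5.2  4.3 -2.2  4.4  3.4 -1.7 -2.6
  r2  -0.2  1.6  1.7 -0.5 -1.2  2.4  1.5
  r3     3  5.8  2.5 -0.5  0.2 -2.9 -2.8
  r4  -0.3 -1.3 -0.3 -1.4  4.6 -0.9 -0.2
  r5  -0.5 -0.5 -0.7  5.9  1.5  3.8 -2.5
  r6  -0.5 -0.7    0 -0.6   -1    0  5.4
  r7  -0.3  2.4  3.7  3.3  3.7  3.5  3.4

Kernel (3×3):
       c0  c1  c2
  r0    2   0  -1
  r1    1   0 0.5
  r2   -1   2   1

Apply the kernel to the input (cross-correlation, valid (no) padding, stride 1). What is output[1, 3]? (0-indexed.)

The receptive field on the input at this output position is [4.4 3.4 -1.7 / -0.5 -1.2 2.4 / -0.5 0.2 -2.9]. Elementwise product with the kernel and sum: 4.4·2 + -1.7·-1 + -0.5·1 + 2.4·0.5 + -0.5·-1 + 0.2·2 + -2.9·1.

9.2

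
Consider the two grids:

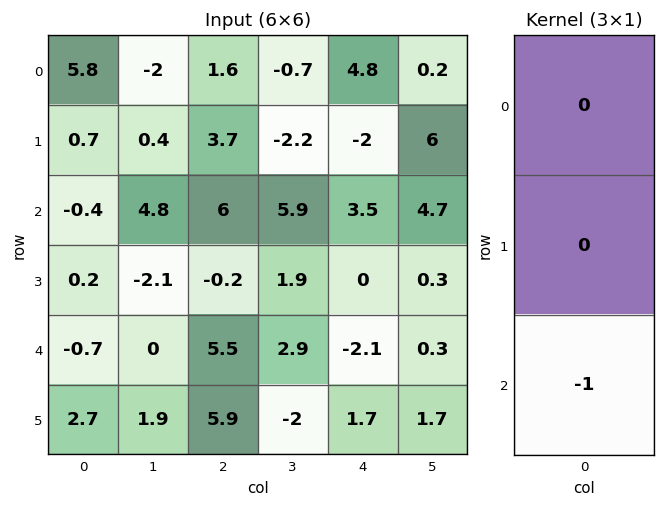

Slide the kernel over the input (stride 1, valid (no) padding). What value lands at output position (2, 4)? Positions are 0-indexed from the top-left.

The receptive field on the input at this output position is [3.5 / 0 / -2.1]. Elementwise product with the kernel and sum: -2.1·-1.

2.1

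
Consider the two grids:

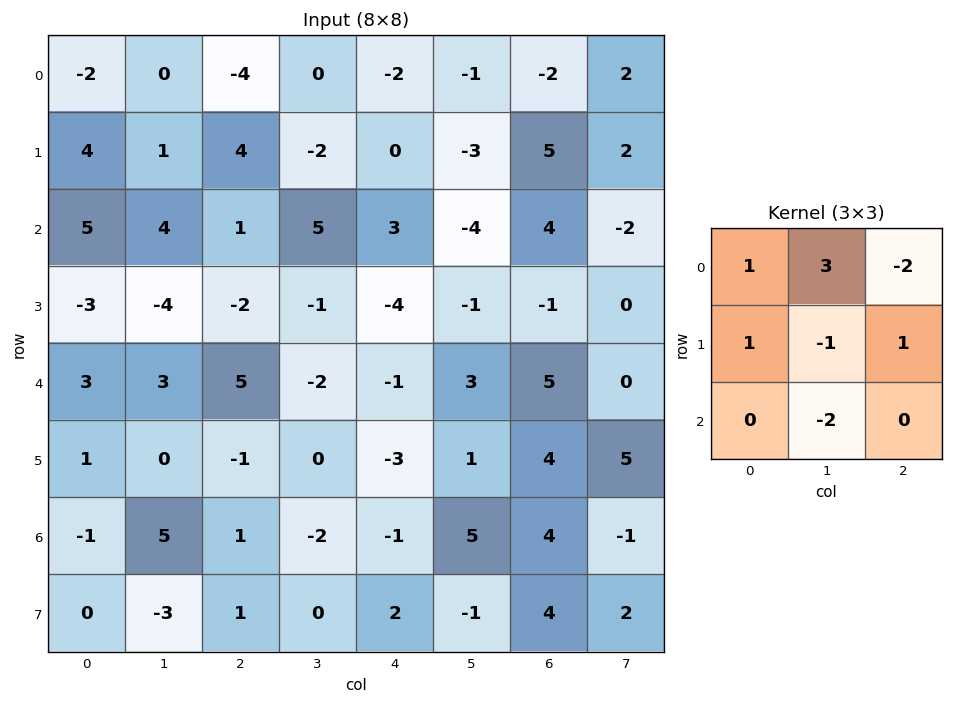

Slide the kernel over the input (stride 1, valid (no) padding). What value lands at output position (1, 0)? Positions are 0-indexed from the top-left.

The receptive field on the input at this output position is [4 1 4 / 5 4 1 / -3 -4 -2]. Elementwise product with the kernel and sum: 4·1 + 1·3 + 4·-2 + 5·1 + 4·-1 + 1·1 + -4·-2.

9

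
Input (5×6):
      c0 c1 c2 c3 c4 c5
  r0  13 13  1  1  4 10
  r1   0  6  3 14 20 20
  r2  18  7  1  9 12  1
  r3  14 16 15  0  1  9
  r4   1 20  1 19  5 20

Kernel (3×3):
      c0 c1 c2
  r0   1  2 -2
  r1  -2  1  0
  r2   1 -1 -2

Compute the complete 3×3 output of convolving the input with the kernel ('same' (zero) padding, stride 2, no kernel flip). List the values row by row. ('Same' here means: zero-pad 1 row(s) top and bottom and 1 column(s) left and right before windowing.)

1 -50 -44
-40 -28 -11
-3 7 -49

Output[0,0]: The receptive field on the zero-padded input at this output position is [0 0 0 / 0 13 13 / 0 0 6]. Elementwise product with the kernel and sum: 0·1 + 0·2 + 0·-2 + 0·-2 + 13·1 + 0·1 + 0·-1 + 6·-2.
Output[0,1]: The receptive field on the zero-padded input at this output position is [0 0 0 / 13 1 1 / 6 3 14]. Elementwise product with the kernel and sum: 0·1 + 0·2 + 0·-2 + 13·-2 + 1·1 + 6·1 + 3·-1 + 14·-2.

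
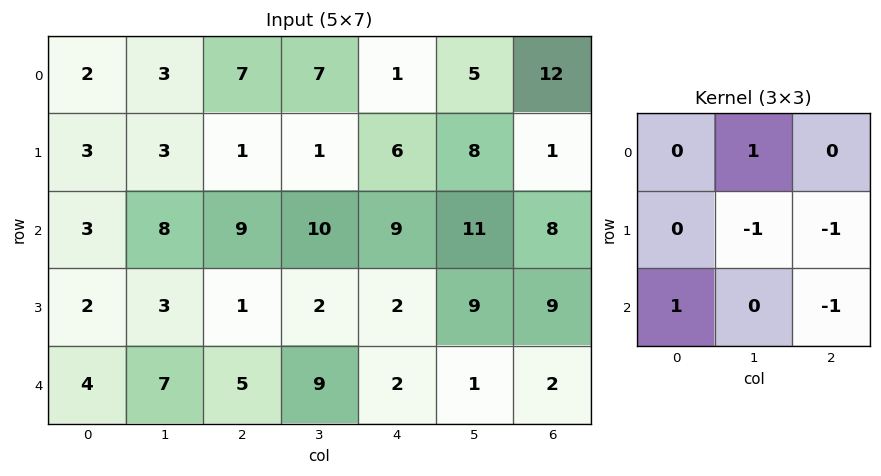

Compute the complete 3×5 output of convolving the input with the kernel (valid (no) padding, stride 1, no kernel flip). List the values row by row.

Output[0,0]: The receptive field on the input at this output position is [2 3 7 / 3 3 1 / 3 8 9]. Elementwise product with the kernel and sum: 3·1 + 3·-1 + 1·-1 + 3·1 + 9·-1.
Output[0,1]: The receptive field on the input at this output position is [3 7 7 / 3 1 1 / 8 9 10]. Elementwise product with the kernel and sum: 7·1 + 1·-1 + 1·-1 + 8·1 + 10·-1.

-7 3 0 -14 -3
-13 -17 -19 -21 -18
3 4 9 6 -7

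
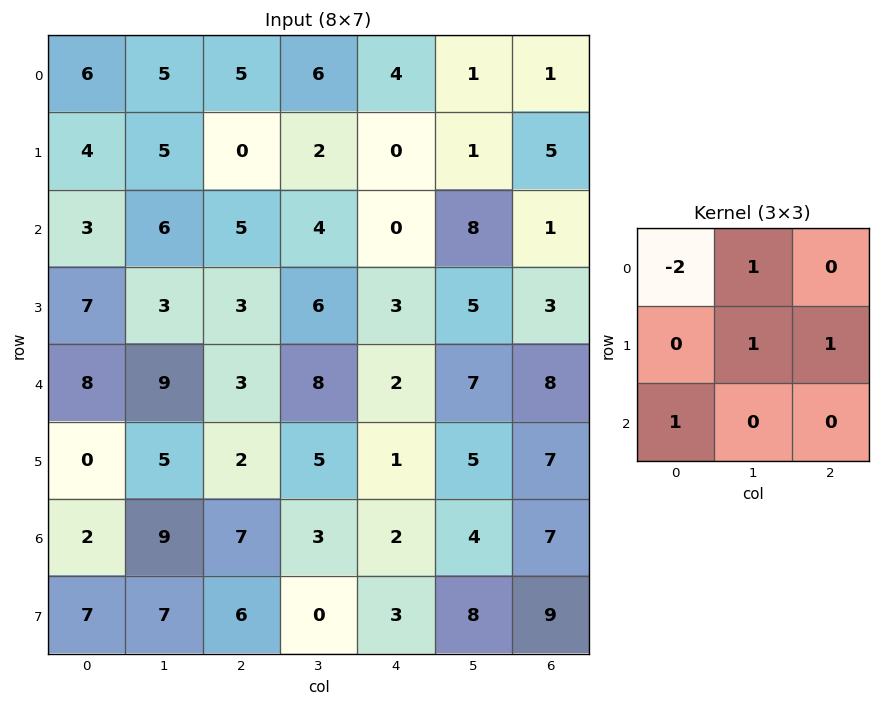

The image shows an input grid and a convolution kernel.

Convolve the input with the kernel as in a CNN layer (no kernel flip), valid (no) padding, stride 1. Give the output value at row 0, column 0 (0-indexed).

1

The receptive field on the input at this output position is [6 5 5 / 4 5 0 / 3 6 5]. Elementwise product with the kernel and sum: 6·-2 + 5·1 + 5·1 + 0·1 + 3·1.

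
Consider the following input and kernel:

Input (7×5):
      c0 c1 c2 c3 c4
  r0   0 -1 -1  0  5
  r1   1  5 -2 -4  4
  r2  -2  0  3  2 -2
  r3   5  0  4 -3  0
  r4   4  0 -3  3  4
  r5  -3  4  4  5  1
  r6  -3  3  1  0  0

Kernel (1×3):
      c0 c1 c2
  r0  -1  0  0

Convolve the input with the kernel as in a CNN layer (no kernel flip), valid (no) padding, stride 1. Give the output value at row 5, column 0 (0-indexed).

3

The receptive field on the input at this output position is [-3 4 4]. Elementwise product with the kernel and sum: -3·-1.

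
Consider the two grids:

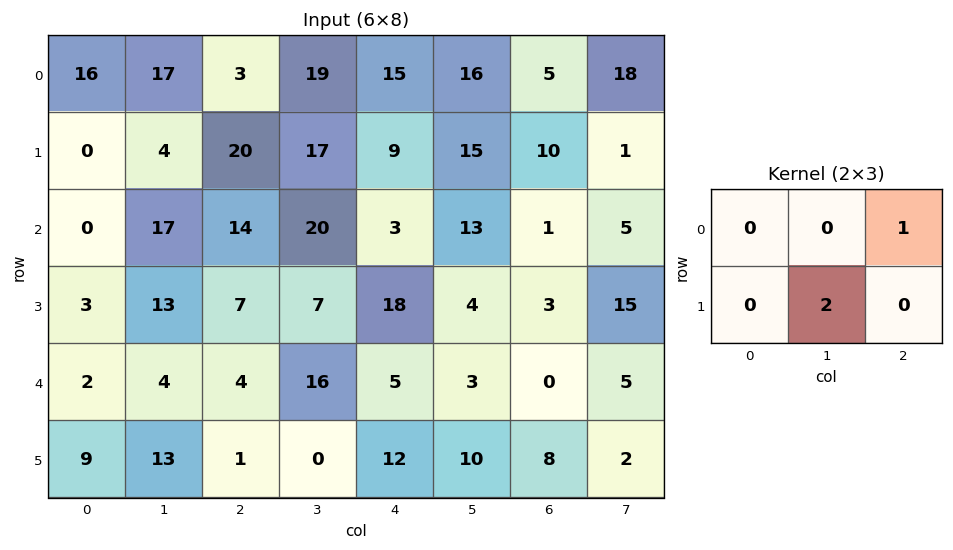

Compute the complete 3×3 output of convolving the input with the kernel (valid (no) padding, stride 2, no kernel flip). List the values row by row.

11 49 35
40 17 9
30 5 20

Output[0,0]: The receptive field on the input at this output position is [16 17 3 / 0 4 20]. Elementwise product with the kernel and sum: 3·1 + 4·2.
Output[0,1]: The receptive field on the input at this output position is [3 19 15 / 20 17 9]. Elementwise product with the kernel and sum: 15·1 + 17·2.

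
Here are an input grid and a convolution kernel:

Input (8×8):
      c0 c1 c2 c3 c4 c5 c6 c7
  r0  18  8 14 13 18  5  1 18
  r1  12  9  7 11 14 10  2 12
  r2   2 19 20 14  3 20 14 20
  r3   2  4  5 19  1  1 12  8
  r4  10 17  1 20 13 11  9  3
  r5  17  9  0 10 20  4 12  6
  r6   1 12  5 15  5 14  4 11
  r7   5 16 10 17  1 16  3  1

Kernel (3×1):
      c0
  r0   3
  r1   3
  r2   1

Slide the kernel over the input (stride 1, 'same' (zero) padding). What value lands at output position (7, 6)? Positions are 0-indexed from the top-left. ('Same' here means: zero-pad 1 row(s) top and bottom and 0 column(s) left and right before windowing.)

The receptive field on the zero-padded input at this output position is [4 / 3 / 0]. Elementwise product with the kernel and sum: 4·3 + 3·3 + 0·1.

21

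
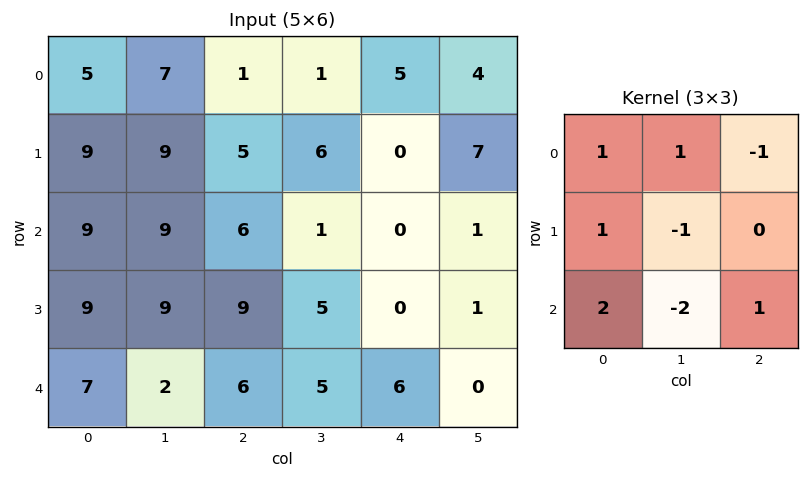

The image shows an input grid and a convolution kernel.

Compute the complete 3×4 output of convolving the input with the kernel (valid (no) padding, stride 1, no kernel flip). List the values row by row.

17 18 6 11
22 16 24 11
28 11 19 3

Output[0,0]: The receptive field on the input at this output position is [5 7 1 / 9 9 5 / 9 9 6]. Elementwise product with the kernel and sum: 5·1 + 7·1 + 1·-1 + 9·1 + 9·-1 + 9·2 + 9·-2 + 6·1.
Output[0,1]: The receptive field on the input at this output position is [7 1 1 / 9 5 6 / 9 6 1]. Elementwise product with the kernel and sum: 7·1 + 1·1 + 1·-1 + 9·1 + 5·-1 + 9·2 + 6·-2 + 1·1.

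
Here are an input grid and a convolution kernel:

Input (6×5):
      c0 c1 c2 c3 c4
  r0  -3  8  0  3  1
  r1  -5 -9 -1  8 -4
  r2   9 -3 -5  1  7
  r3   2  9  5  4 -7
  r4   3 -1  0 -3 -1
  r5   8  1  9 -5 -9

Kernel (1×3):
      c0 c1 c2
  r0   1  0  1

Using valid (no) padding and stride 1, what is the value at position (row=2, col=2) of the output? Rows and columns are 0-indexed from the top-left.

The receptive field on the input at this output position is [-5 1 7]. Elementwise product with the kernel and sum: -5·1 + 7·1.

2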